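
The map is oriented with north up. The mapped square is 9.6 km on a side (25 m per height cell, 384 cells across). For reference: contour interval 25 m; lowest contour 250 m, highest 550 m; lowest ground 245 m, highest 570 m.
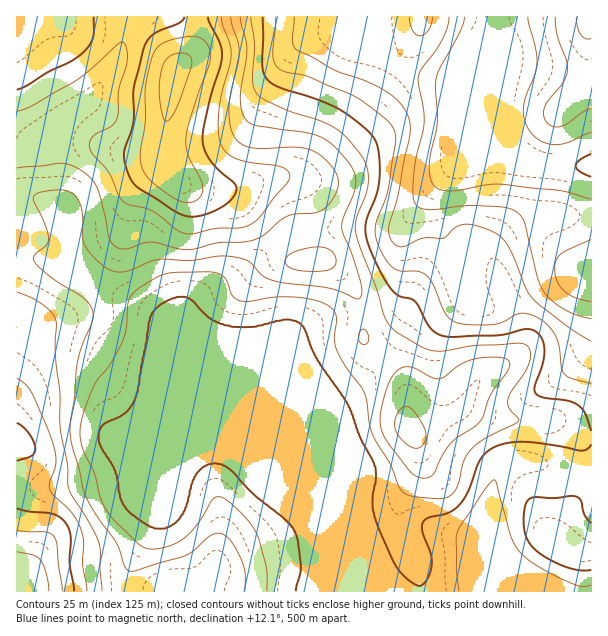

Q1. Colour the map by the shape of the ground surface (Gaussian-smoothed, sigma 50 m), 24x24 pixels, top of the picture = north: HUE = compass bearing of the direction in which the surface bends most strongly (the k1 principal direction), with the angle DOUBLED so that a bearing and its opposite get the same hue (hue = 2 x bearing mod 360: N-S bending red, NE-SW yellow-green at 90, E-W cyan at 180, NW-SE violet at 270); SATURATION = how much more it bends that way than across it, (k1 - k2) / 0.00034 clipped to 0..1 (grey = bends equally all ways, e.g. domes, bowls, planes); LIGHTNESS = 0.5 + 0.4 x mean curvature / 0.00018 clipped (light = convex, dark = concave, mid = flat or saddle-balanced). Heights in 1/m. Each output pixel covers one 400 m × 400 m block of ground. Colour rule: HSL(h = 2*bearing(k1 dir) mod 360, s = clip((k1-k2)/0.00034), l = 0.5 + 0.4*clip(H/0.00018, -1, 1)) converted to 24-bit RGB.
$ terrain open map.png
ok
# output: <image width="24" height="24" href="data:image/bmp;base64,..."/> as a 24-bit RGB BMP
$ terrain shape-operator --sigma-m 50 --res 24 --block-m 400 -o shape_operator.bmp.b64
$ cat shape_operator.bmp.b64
<image width="24" height="24" href="data:image/bmp;base64,Qk32BgAAAAAAADYAAAAoAAAAGAAAABgAAAABABgAAAAAAMAGAAATCwAAEwsAAAAAAAAAAAAAxKmk2d+uWEmqYDyRCzqVjave0qrbmVe3val7kb6Eg1iZOUd7e32AgIB/gIB/g219waE9ksdjNyx+gIB/gH9/gk5PUxIAspgAw4i69auNVkJ2T3yyFLTZEqWrwlXL5VvS397AqnSalFOVUEaNenmAgH9/f3+AgzyNt+CtrpKRMyt/f3+AhDV4qABIxPTu0en6dmCa9NTUq7vkRJXhWjWxRBEeDyoQtGxM68mTq2yfeWuugzmYf3+AgH9/e3CBxD07r9JPkU8hFGk/foCAPQZ51vXszO7mUWakU34zqfFJ0JNQVSg4MgokgWdsTX14IIdD2e6JdGyffCJOg2dzgH9/gH9/VUiFymxiuSUPx38pAPcSGGxuEhqpgeZwo2lDoFlTpZcupOUAaa8hazWQSit5gIB/fn+AG7et1eOTcRxFgXZ6gH9/gH9/gH9/SVSAphZ06ZODverb5MTDACNBKtTKqK6BlWV8qZVsgsCS1PjTHpfMUghnfmCEgIB/gIB/VYtcmXMygXR6gH9/gH9/gH9/f3+AXRFgfxMR4f6zdcZR1m8pORQmDC0GYGAPf30luLxTtd7G8duINxQxHRQ9f4B+f4B/gIB/gIB/gH9/gH9/gH9/gH9/gIB/fnqAMgBM2PPj2PPc1XTLy1KYq1naKVXrVabeY9y3X7yqyapd531VmSiiHyReN5lNeoCAf4B/gH9/gH9/gH9/gH9/gIB/f3+AbTl6CkmQze+50dGfdUK95J7WeNOwA8LtXp73yLPuemHWsIp6xpmAvjjFPy6ibbuQSmGDgH9/gH9/gH9/gH9/gIB/gIB/gXV/bhZfJ8xlQN5O08qPWkCCsWV29ImSkKslAEoFF2sboXpWnXJgxYhjo0VcPU2DrbdtMU16gH9/gH9/gH9/gIB/gIB/f3+AeiN9qmSjhNtsE89yg8qCLjnimJfn4tP4+8z/l5DlFYiOQXNUhX1hroxwuWR0Q1mHpcKCJEF7gH9/gH9/gXx1goNgfIF2fnWAOCaSjJDC5PDVNeHdZ65PG4hWJcOLT67E8Tux/s3ePTTyO0Tagpa3jJi+vJbNeWPBuJ96IDNbcoBzhk5ytys1talBV3gqUE8hNVYkSn0i3f+TJmR+u4RFP6E7GTgULh0FUIEAsv9ma0C2WTibfqmnk1pflEVKqys/vlAgcGZHOVYoN2IpV6SZ0Xqdxy1yiFI+OIk7LPRqzP/MABal0ZS8rWSFQh1Zo0mIovaQXcweLhoYSiYXg2k2hFM/eD1NnyVE1JtrjUlecyEhTo4ZE1UTQI0sgm7o1tD70dj6zv3phe+dAgVOvj1LyjhaVCZvZcZlyeOWnE1TTCJKT3hQYZBwaYudYzKgsXLG1Lq7nzDkxX3g0a7QQ0uXLsgsAJw2JaksyNRH7fSSn6kyDwopkFFJyEecd1e+ktm4xrSJlit1jUN9Z4RoipCvclCIPTNzqU1N2phHUiA7vVsYyNxgUZPUxNDYTZG4HVwrm8ch8/8blm4aCSooEJd8VWrJsbzcqH69x2iRqC/OmInJh4zSgFsjamMwPydFeX5T5Vhsphygyvfa0fr3OmztqZjBrWTFVGXCnLm718W6yqrGNZO7BnZgGG1JeYNGpl1hqISpem2/jpnFc3e+UGesX22uRDqEQ5uFVUrCwrvqzP/XeMLCKl7bg4jpxpH1pY7ior/SxdLd4JzVvF2eNnZ0HE1LN1glb4klgXAkbFccenIIYmMRdXy5X1S+SU3gj8DnDx/i7Nau7f13Vnw5HZI1J1VQhnFMt4i+yrXKrm6FyTqD5oCkpFmmGUxhSU19f4B8hVN6pwke5MYaS34rZ4o2RHlVOpt4WohQKRg97rZi/+mrcplTIsEqDys9UaNiTZ5RrY5RrlRnkHWdy4yy45DCJkCzMDR9gH9/UxiIxpnX7N/kdVPDkrFqOHk5JHcuL1ZrKRuM2MeN//DMubBxic0zAEFBPbqoc2eRe5t+m4Gmnm+Wo1Zn1Y9uYi2QPjd8gH9/HjqGg76v16K134LNv4/AvXC/WKtLClxGBjZc14mK/ObP352X1MiQCY9nAEQ4TE+CoaVcb0w/jTkvlj8y9IESgnkfJFRtf3+AMlV8e5NUjHJE37Rhh36Pn3Gu1au/OYzDACY4T/Gz8Nvh9tXp69/srIjhCB85FEIlh14wbzYzgm1WjlKA6Xdt1sOAAkVGdoB+Rjhwgm5bj1Ra6dRpeXiSdHaVu8CZaXOxEDx5CZgAXmcA/8EL//YjiyAzdSegJj1+VVJ4eHeAgH+AWEWH2Kuc7+TYFjDbIGCYWjOhYoKldGWl6uXG"/>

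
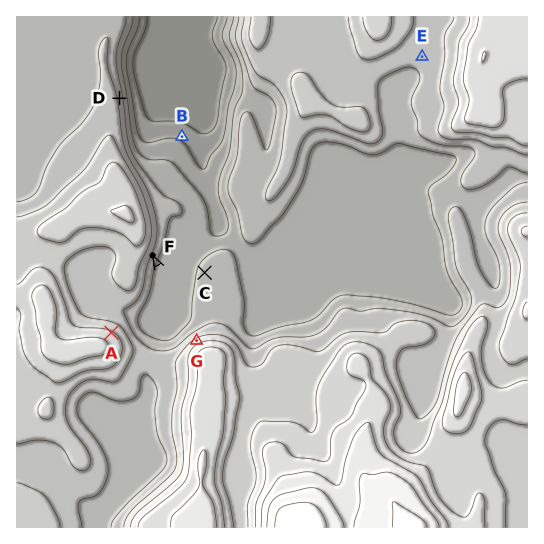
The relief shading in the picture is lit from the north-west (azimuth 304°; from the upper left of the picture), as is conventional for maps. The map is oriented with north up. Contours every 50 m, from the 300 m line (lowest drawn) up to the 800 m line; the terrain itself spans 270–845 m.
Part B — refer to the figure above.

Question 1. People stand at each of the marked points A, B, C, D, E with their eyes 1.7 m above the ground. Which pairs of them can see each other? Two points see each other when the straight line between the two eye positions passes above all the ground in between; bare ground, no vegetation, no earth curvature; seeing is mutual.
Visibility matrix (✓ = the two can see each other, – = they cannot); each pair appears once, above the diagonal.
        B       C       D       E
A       –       ✓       –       –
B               –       ✓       –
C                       ✓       –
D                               –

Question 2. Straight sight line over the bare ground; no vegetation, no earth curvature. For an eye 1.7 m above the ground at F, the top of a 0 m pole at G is in view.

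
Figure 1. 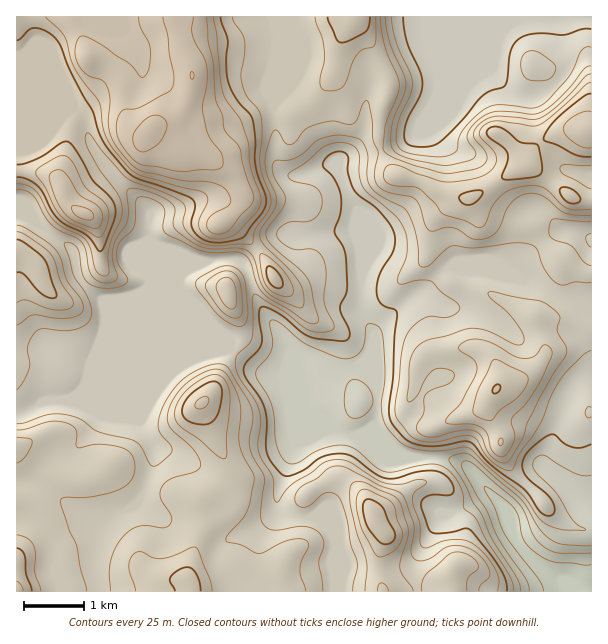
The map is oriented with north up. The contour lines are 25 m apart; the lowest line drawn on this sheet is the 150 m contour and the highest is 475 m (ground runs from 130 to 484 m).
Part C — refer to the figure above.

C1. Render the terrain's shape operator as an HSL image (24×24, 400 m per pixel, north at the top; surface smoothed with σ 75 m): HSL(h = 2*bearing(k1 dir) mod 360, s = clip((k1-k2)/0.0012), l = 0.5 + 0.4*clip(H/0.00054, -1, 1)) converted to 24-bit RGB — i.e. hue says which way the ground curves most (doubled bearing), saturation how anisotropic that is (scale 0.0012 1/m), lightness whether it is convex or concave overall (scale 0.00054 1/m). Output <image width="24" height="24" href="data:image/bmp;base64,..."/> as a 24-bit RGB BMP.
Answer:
<image width="24" height="24" href="data:image/bmp;base64,Qk32BgAAAAAAADYAAAAoAAAAGAAAABgAAAABABgAAAAAAMAGAAATCwAAEwsAAAAAAAAAAAAAyKpvYUqBg5N8Y1iDjXF9eaOTgn6ms8ObakqNeXyCiXGGi6V1gWmVSU9+lqhet796TlainHizwJFxasuCd6XVcDiseD9RkIJQw3mUV1qGiZJ5V2GCg6GedZ2BZYN4vYJiWFV6f4uTam+iwJKdXHuUVkd7nGBE2t9KFYdfSnOy0tHon9usbyVtbRVDpm1UjZhQmlJOj25zhXOBZnd+ZZNzl3pxcmFrq4Zsj3NkXpBUTIt5pIpkuE6DSityypVw2/HZUHrCHWZZwaMyvaNLQRFMrzFxgsmIlqnNco6TkYZzf2Bee4BjXoJXhF1miG57lZ5+j3yJrayFOGh2ukBgcJJUMCVn0vTVvbLakjdkTSgxUOI9ojN9LAckhu5wierahVlzgoJelGaSh3+mnoCheJt8RICZiZKjlnyfoGp3q7iPQorBL3jP5ozhW77alveykiuT9mzvvMnuacLeMwAgMfYyfv+1fixPjHNheJmOY4V0aYCAhIuvq63CQEuFgWZRekw/lcBuf8d0akVyL09LQKdO0dOMgSQfVjolREADZlgAMwAGzB7V1v/MHzgxf11pjpqBuXrcqIfGdrq/VaWTlmBRkS6Jn0NhebBijsZ0opFjQWiBYFl2XoBPiXgwf15GgCFmx4jl17vuODC3IfqS68+1VT22TH2ZoYSANGAfnaoznUs2ek5MgHpqN1x9r3/Y48jQgLh/iruyXDama2OBgnODj3KVa3GrPi7LdcJ1Zo2krXTc25Kbm4pOcZpePmaArpqDfXaSdoxkZo53fn+Af3+AaYB/GYVr27XI793cPlCldCxre3aAenR/c46CoWttKDx/z7mFZYJwSGZzxpGWxKPHv4umO25xUJpVeXmPeoCRjW55dn2AgIB/f4B/WIFkJHcW/YUChiIxS3xqbmp+g3RkiY5dZYRnMDx308CakWOKUHl1TMVRebit0GGpv3O9Tn2KdYJcdmlTlppcXISBf3+AgIB/f4B/f4B+f1lT1NNsPlSmbB8+tcE1atOYTGuWPVyBlbaBc36yhI3GfMWYbjBCoaNGsHhnk12Zkk56pZBcgNmeOl2Zf4B/f4B/gH9/fU5v0CMrkviSMAMkR+A1qe7SfFKbeEF9TY5kdqFkhYNge3xHhFQ8Vl6bmcKrjmabeICRalGisuvKrCbPhgwOJ8RUa4aJenSCYh7T1/TjowDR8k//zf7vhk6YeWyRP0KOt4ucYYRHi3RTbqCjf7K0YqeUhF9Qk15Nh3tga7y0p9CUIgM36v3OFi2thGyGeICBGX0WlbwAMwApzP/PoTGvnViGln9+QVR9bm6Wy3uqV7B1cIBbf31Xfmxhc2SCmauUdKzBm9XVhgcqLAcR8P+4ESc2Uk6GiyBE5AU/0O5KEf+BKq8OZDM/k5lokmd1b2WBSkdnoH1dt41vikVngLBLVJJ6Y5Z6YrJrgUdAbg8XqAFj0ff61fblR2bMHSRkY0LAhbHc8Nbs5I2eKYZ2Qnp/lJt5XYeDdU1mdDk4YJtlu293bpajl72PUoGTZ2Schhcmn4UnJg0ol+6reeSRr2ponAxTMQ8TWYgpMZMegJI4zuSsdXrfPTa7mJWjgEqVmyOMort9Q6WFftDPm6HQ0YnCjkhOVTYtdt7rrcbvVX7/tOnUrKZ/YiNOjwBHoNjclcPUf5++eb+yseiJShtCamIpWYQ7VjNzWmSy2PPupsf0XmvBjl6PpDl934XBnbXWMaFMa0YfVHRJb509vV1CTAJPtOjOnL+6d5uggZ2fgqWbzaeLORhyvJyomlB6K0o2NqtCb/8nMy0baEA0liBbtV0nYdlssmqZojmbuZquf4B/bIJynkF1K0iwnc+iuJe2mnejgZdvapdxt52FVCmTpH2Bm2+me4G+SKO46M1uKUZXXn1rGISR0/X4qaDhSDbb1Jfrua7KgIB/f3+AfDl1R6phgb1geoZYolZ1xcJ0Uq5yeVRgfUeBbW2SqXeUfZp3SWCD7My3LWSRZHiDVn9xSpknfmEeOjwUGGkr5aqggH9/eWOAviJyZs6NgZlyWmJzilxk3OCxTXSQc1N0aG9+cH1/m2Ofr6SJVV17t+CeaTuyaF2EfoB/Z39ojlCLs7SRNIt5Z+wiZYlfVyxlmOmhkXGthHGCZ1l5ga94vcuBlUWbZWuOaWqCfX2AYkx5xaFxWJJXadZkYzJsfXOAf4B/fH2AToWXtLebdmecb7VheE2fSnKvcMNqgG1peG5/emSNkbB6v8B3TXaIflqCdW2BeG+CclWXt5uOwt+sOGKAWkp2fn2AgIB/f3+AZYZwfYxTfXxUfp9P"/>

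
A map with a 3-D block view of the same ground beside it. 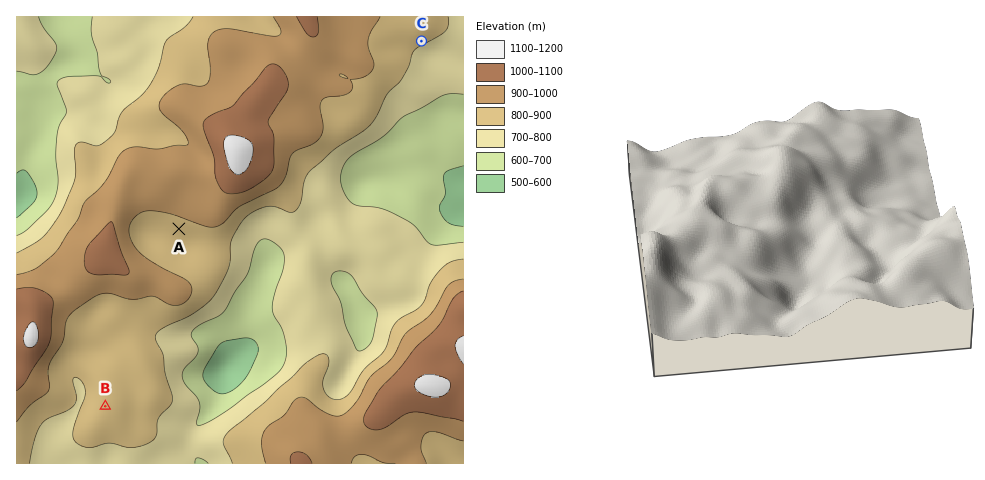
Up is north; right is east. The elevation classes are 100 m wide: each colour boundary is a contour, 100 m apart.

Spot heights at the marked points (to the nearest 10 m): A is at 860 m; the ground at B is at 880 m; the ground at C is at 820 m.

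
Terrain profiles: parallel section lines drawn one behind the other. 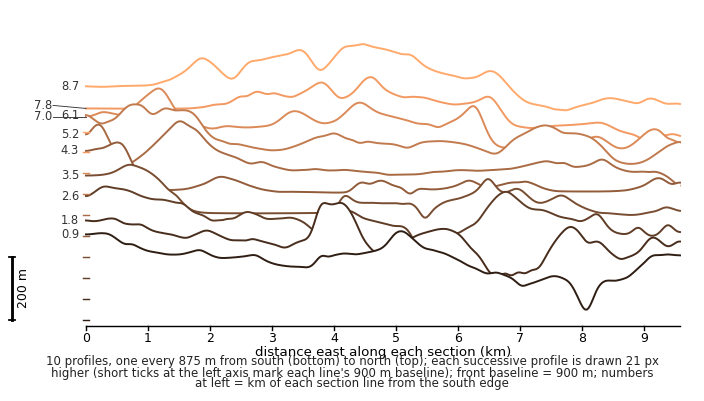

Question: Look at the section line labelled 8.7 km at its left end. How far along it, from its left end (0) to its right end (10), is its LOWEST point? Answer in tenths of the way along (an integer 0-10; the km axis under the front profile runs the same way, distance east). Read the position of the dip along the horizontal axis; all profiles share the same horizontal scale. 8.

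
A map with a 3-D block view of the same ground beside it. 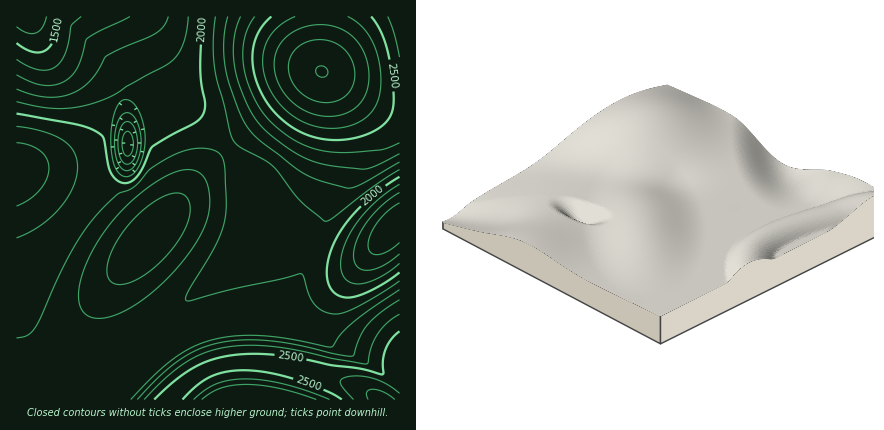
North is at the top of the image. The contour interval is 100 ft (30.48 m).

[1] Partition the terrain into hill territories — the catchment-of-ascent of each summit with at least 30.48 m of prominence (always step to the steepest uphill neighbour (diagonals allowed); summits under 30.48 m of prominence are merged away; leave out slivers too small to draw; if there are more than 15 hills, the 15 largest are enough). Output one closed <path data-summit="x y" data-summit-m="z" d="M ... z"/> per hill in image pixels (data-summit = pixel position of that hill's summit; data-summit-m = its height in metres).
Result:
<path data-summit="322 72" data-summit-m="885" d="M400 16l-270 0 32 70 12 15 22 14 38 41 21 32 0 10 3 10 14 14 22 14 38 16 12 3 16 0 16-9 24-24z"/><path data-summit="382 400" data-summit-m="834" d="M256 199l-7 21-7 14-30 40-30 30-22 19-30 19-30 13-12 3-22 0-14-4-12-7-13-15-6-18-1-24 3-10 7-4-14 1 0 123 384 0 0-176-2-1-30 29-8 3-16 0-20-6-44-21-22-20z"/><path data-summit="150 236" data-summit-m="725" d="M130 16l-100 0 8 18 12 14 20 11 28 12 16 15 9 14 4 16 1 36-2 8-6 8-16 10-67 92-14 10-3 10 1 24 8 22 17 15 20 7 22 0 28-9 24-13 34-25 38-37 21-26 16-28 6-20 0-12-25-38-34-35-22-14-10-13z"/><path data-summit="16 172" data-summit-m="693" d="M30 16l-14 0 0 261 16-3 5-4 67-92 20-14 4-12-2-42-9-20-19-19-28-12-20-11-12-14z"/>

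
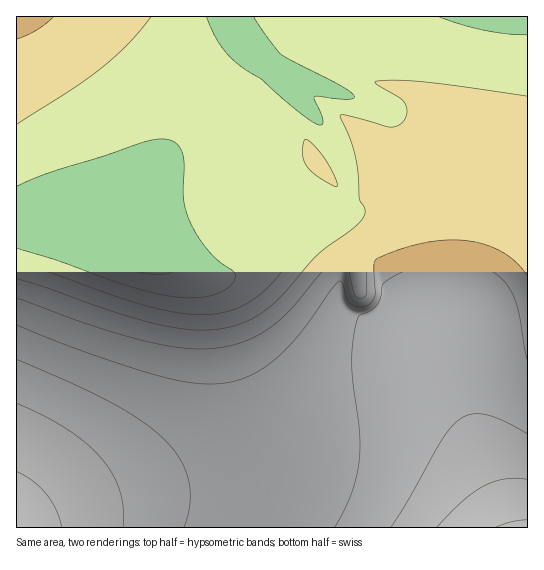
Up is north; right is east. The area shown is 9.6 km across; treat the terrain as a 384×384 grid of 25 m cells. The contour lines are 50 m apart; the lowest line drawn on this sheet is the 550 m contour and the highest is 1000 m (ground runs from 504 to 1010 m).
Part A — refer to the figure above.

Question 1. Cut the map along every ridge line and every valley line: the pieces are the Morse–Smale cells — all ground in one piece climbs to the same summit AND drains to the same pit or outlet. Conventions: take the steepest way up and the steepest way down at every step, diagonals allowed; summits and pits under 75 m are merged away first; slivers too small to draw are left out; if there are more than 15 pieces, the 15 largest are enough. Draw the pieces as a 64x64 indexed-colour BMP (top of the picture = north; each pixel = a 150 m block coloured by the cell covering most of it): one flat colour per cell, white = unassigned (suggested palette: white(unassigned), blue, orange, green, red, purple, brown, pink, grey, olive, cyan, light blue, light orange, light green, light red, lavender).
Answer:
<image width="64" height="64" href="data:image/bmp;base64,Qk12CAAAAAAAAHYAAAAoAAAAQAAAAEAAAAABAAQAAAAAAAAIAAATCwAAEwsAABAAAAAAAAAA////ALR3HwAOf/8ALKAsACgn1gC9Z5QAS1aMAMJ34wB/f38AIr28AM++FwDox64AeLv/AIrfmACWmP8A1bDFACIiIiIiIiIiIiIiIiIiIiERERERERERERERERERERERIiIiIiIiIiIiIiIiIiIiIREREREREREREREREREREREiIiIiIiIiIiIiIiIiIiIiERERERERERERERERERERESIiIiIiIiIiIiIiIiIiIiIRERERERERERERERERERERIiIiIiIiIiIiIiIiIiIiIhEREREREREREREREREREREiIiIiIiIiIiIiIiIiIiIiERERERERERERERERERERESIiIiIiIiIiIiIiIiIiIiIRERERERERERERERERERERIiIiIiIiIiIiIiIiIiIiIhEREREREREREREREREREREiIiIiIiIiIiIiIiIiIiIiERERERERERERERERERERESIiIiIiIiIiIiIiIiIiIiIRERERERERERERERERERERIiIiIiIiIiIiIiIiIiIiIhEREREREREREREREREREREiIiIiIiIiIiIiIiIiIiIhERERERERERERERERERERESIiIiIiIiIiIiIiIiIiIiERERERERERERERERERERERIiIiIiIiIiIiIiIiIiIiIREREREREREREREREREREREiIiIiIiIiIiIiIiIiIiIRERERERERERERERERERERESIiIiIiIiIiIiIiIiIiIhERERERERERERERERERERERIiIiIiIiIiIiIiIiIiIhEREREREREREREREREREREREiIiIiIiIiIiIiIiIiIiERERERERERERERERERERERESIiIiIiIiIiIiIiIiIiIRERERERERERERERERERERERIiIiIiIiIiIiIiIiIiIREREREREREREREREREREREREiIiIiIiIiIiIiIiIiIhERERERERERERERERERERERESIiIiIiIiIiIiIiIiIiERERERERERERERERERERERERIiIiIiIiIiIiIiIiIiEREREREREREREREREREREREREiIiIiIiIiIiIiIiIiIRERERERERERERERERERERERESIiIiIiIiIiIiIiIiIhERERERERERERERERERERERERIiIiIiIiIiIiIiIiIiEREREREREREREREREREREREREiIiIiIiIiIiIiIiIiERERERERERERERERERERERERESIiIiIiIiIiIiIiIiIRERERERERERERERERERERERERIiIiIiIiIiIiIiIiIhEREREREREREREREREREREREREiIiIiIiIiIiIiIiIhERERERERERERERERERERERERESIiIiIiIiIiIiIiIiERERERERERERERERERERERERERIiIiIiIiIiIiIiIhEREREREREREREREREREREREREREiIiIiIiIiIiIiERERERERERERERERERERERERERERESIiIiIiIiIiIhERERERERERERERERERERERERERERERIiIiIiIiIiIREREREREREREREREREREREREREREREREiIiIiIiIiERERERERERERERERERERERERERERERERESIiIiIiIhERERERERERERERERERERERERERERERERERIiIiIiMzEREREREREREREREREREREREREREREREREREiIiMzMzMxERERERERERERERERERERERERERERERERETMzMzMzMzMRERERERERERERERERERERERERERERERERMzMzMzMzMxEREREREREREREREREREREREREREREREREzMzMzMzMzMRERERERERERERERERREERERERERERERETMzMzMzMzMzERERERERERERERERREQRERERERERERERMzMzMzMzMzMRERERERERERERERFEREEREREREREREREzMzMzMzMzMzERERERERERERERFEREQRERERERERERETMzMzMzMzMzMxERERERERERERFEREREERERERERERERMzMzMzMzMzMzMREREREREREREURERERBEREREREREREzMzMzMzMzMzMxEREREREREREUREREREREQRERERERETMzMzMzMzMzMzMREREREREREURERERERERBERERERERMzMzMzMzMzMzMzEREREREREURERERERERBEREREREREzMzMzMzMzMzMzMxEREREREUREREREREREERERERERETMzMzMzMzMzMzMzEREREREUREREREREREQRERERERERMzMzMzMzMzMzMzMxEREREURERERERERERBEREREREREzMzMzMzMzMzMzMzMRERERRERERERERERBERERERERETMzMzMzMzMzMzMzMxERERRERERERERERBERERERERERMzMzMzMzMzMzMzMzMREUREREREREREQREREREREREREzMzMzMzMzMzMzMzMzEURERERERERBERERERERERERETMzMzMzMzMzMzMzMzM0REREREREERERERERERERERERMzMzMzMzMzMzMzMzM1VERERERBEREREREREREREREREzMzMzMzMzMzMzMzM1VUREREERERERERERERERERERETMzMzMzMzMzMzMzM1VVREREERERERERERERERERERERMzMzMzMzMzMzMzM1VVREREEREREREREREREREREREREzMzMzMzMzMzMzM1VVVEREERERERERERERERERERERETMzMzMzMzMzMzM1VVVEREQRERERERERERERERERERER"/>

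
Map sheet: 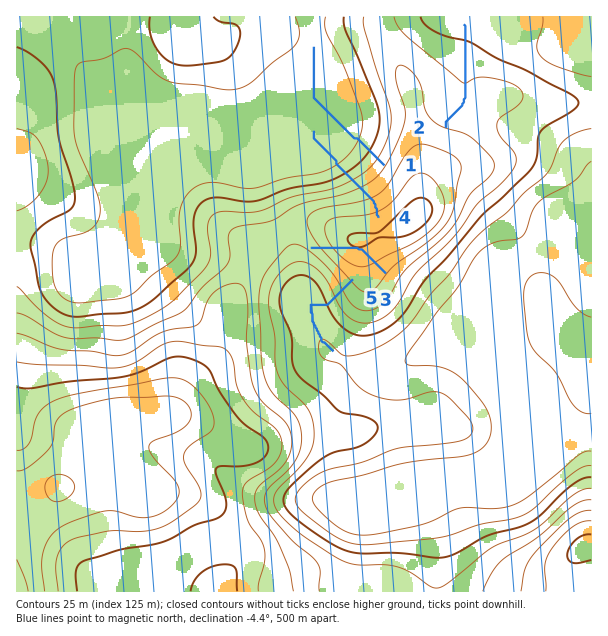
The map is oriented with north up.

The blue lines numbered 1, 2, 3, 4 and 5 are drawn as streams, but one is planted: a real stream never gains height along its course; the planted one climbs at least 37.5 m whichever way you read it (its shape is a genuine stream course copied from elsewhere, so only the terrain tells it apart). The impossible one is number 3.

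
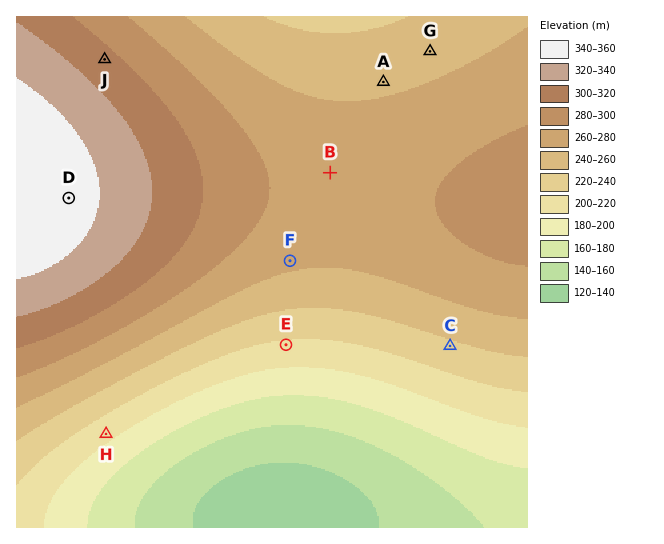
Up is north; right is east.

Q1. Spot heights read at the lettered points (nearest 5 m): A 255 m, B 275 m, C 235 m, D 350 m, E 215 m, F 265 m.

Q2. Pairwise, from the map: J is higher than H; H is lower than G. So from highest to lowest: J G H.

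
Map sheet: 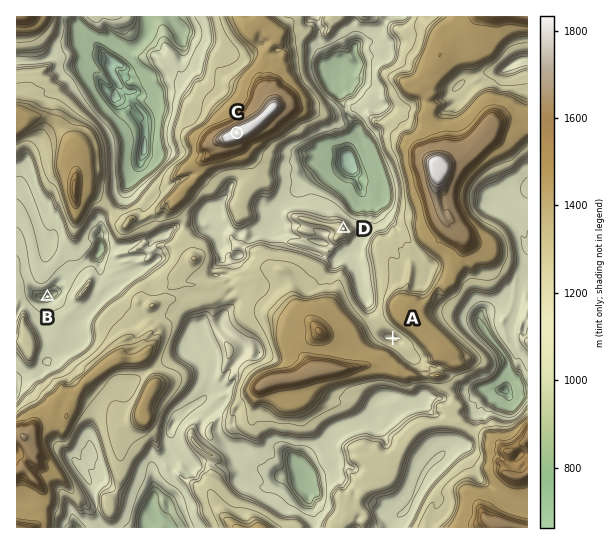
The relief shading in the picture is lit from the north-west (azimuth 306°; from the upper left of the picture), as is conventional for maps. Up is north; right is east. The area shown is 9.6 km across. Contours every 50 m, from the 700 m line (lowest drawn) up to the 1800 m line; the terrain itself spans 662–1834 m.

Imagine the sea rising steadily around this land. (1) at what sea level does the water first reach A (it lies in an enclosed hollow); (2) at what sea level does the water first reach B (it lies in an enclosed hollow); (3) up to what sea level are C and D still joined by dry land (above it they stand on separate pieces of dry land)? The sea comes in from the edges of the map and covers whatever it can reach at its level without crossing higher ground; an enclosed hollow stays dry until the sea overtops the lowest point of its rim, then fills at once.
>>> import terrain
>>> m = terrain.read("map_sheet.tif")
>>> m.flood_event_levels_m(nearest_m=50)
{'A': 1250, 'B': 1050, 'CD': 1100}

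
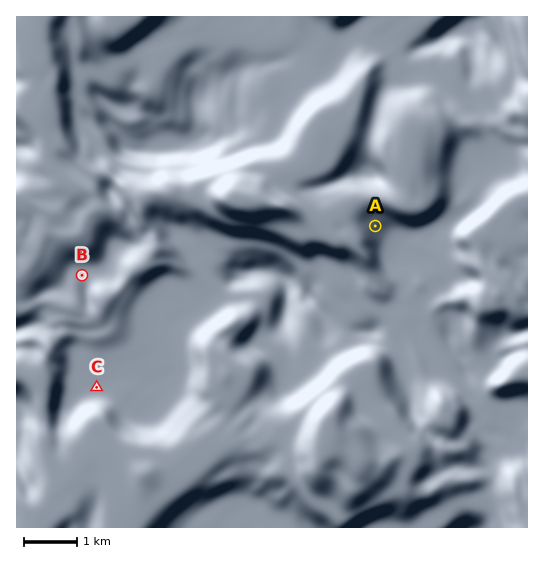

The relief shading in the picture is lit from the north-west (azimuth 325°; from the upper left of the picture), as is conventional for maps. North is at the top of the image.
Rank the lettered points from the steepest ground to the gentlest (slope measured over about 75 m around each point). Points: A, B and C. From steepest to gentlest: A B C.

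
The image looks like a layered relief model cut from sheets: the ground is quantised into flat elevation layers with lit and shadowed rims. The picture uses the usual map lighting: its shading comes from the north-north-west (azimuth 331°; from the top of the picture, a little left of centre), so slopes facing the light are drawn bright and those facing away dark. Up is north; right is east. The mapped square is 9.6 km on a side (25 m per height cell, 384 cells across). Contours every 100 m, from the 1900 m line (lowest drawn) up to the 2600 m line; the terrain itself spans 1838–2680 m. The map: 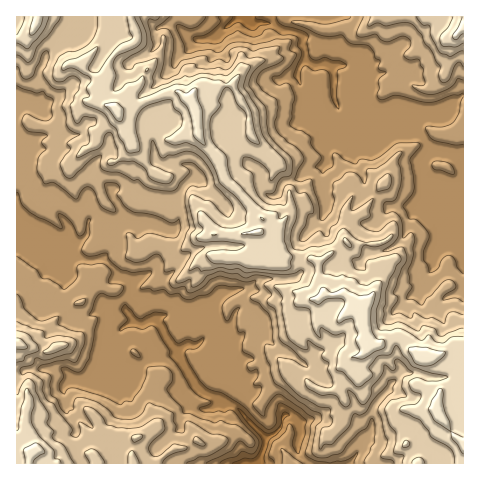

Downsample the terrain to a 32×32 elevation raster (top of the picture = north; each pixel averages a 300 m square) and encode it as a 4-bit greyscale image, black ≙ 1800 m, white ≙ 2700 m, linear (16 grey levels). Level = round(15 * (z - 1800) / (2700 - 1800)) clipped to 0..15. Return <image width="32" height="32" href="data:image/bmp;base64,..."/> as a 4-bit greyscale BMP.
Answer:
<image width="32" height="32" href="data:image/bmp;base64,Qk12AgAAAAAAAHYAAAAoAAAAIAAAACAAAAABAAQAAAAAAAACAAATCwAAEwsAABAAAAAAAAAAAAAAABEREQAiIiIAMzMzAERERABVVVUAZmZmAHd3dwCIiIgAmZmZAKqqqgC7u7sAzMzMAN3d3QDu7u4A////AN3LqqqpiHZTIkVGZmeau7zdupqZqYiIdlI0SIdni7vNy6mJmJmHdmVCIzeYd5u83cuoiXZnhlREJUJGiYesze3LhndVVmVDI0VFeZqpm73dunVUREZVM0RVaKqquorN3ZhlVERFVDREVXmZrNupvMyph2VEVUNERFaImb3cu97cyqqFRERDNERWeaq83tzdzamHdURENERFVnq8zO3Mu5p3dmVEMzREVWaLvN3tmYiJdmZ1REREVFVnm83d7ah3d2VVZlVFVnZVZ6vN3c2oZnZlVVZUVWiZeJmqrMy7uGVmVVVVVnZ4m8zMzLy7qrllVVVVVmZ3eJu8zMuqu6qYZVVVVVVmZ2es3d3biJqZmGVVVVVlZmZ3nLrNy5d5iIdVVVZWZneIh6uqy6qXaIh1VVVWZ3d3iIiZrLmJhmiIhlVVZniHeIqpiMypqGZneIdVVWeJmJqqqZrbqrl1VVZ2VVVmeKqbyru8y7uoZVREVlVVZ3ibrMq83bvKdlRERERFVnd4qr3Lu927ynVERERERVVmebzdy7zty8l1REREREVFZ3is3MvN3cynZUQ0RVVnZYiarNu7mry7llRENEVWZ4eZnMzKq4eIiah1MzNFVmeYupqsvLmGVVd3dTRERWZ4qsypmrvJhkM0RFQ1VWZ3es3Oupq7yXZlMhI0VVVomJq9"/>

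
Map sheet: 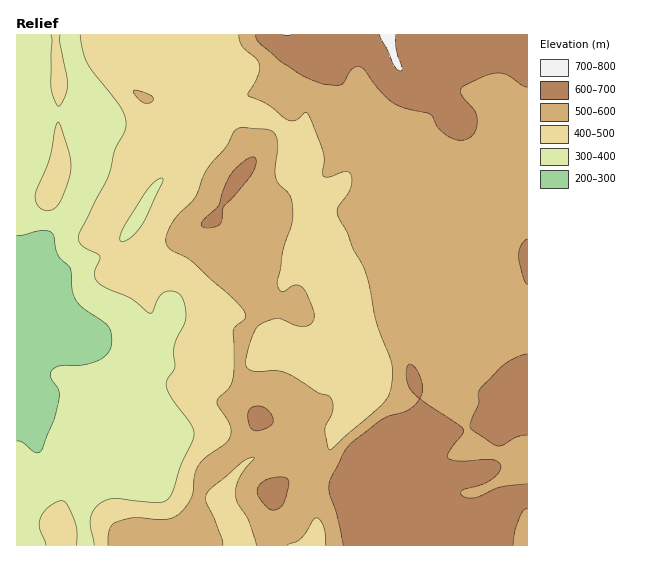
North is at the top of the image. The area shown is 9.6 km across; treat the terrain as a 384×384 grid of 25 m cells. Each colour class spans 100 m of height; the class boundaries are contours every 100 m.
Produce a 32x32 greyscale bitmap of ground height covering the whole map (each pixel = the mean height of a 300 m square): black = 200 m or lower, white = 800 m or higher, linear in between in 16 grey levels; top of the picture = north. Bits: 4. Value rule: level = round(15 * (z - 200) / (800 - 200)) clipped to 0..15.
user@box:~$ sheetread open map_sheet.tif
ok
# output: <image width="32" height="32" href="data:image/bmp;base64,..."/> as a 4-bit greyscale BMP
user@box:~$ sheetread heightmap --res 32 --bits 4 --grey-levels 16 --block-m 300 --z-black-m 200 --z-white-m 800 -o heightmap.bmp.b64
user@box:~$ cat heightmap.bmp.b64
<image width="32" height="32" href="data:image/bmp;base64,Qk12AgAAAAAAAHYAAAAoAAAAIAAAACAAAAABAAQAAAAAAAACAAATCwAAEwsAABAAAAAAAAAAAAAAABEREQAiIiIAMzMzAERERABVVVUAZmZmAHd3dwCIiIgAmZmZAKqqqgC7u7sAzMzMAN3d3QDu7u4A////AEVmV4iJqYd4iHiry7u7zLpFZVeIiJmHiZmIvMu7u7u6RVVGZmZ4d4qpibzMzLu7ukRERERFaHeaqYrMzMu6qqozNEMzRGiHiamJzMy7u7qqMzNEM0RXiIiJiLy7qqqqqiIzNERERniYiZiLu7u6qqoiMzREREZoqpmXeKzMuqu7IjM0RERXeKqZmHeJq6mruyIjREVVZ3iZmYd3eJqZqqoiM0REVWZ3iIh3d3iqmZqqIiIjREVWd3d3d3d4qYiZqhEiIjRFVnd3d3d3eJmIiJkRESI0VVZ3h3d3d3mYiIiJERIjRFVWd4iIh3eJiIiIiREiNFVVVniIiHd3iYiIiIkSI0VmZWeImHd3Z4iIiIiaEiNGZmZ4mZiHd3eYiIiImiI0VWZ3iZqYh3Z4mYiIiJoyNGdVaJqqmYd3eJmYiImaRERXZVeKqpmXd4iZmJmZmVVURnVWeKqZh3eImZmZmZlVZEV2VWiaqYd3eJqZmZiJRWVEZ2Vniql3eIiZmYiZiUVVNGdmVnmpdniImImZmZlEVDRWdlZoiHd4iZmZqqqZRFQzRnZmZ3d3iZmZmqqqmUVUM1d3d3d3iImZmqqqqplVVUV3d3d3eJiaqqvLqqqaVVVGd3Z3d3iaqqq8zKqqqlVVV2ZmZmZ5q7u6vMu7u7tVVWdmZmZni8zLu83Lu8zM"/>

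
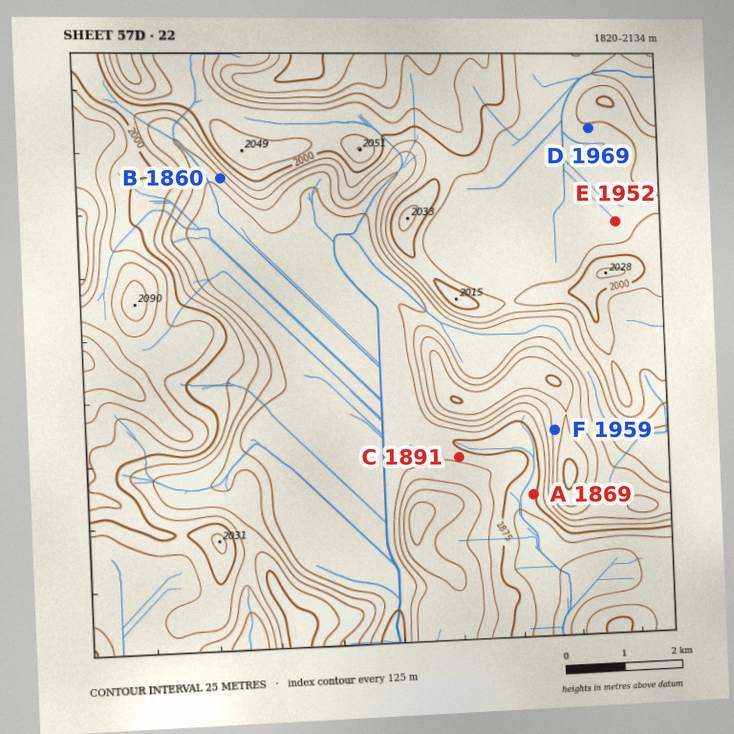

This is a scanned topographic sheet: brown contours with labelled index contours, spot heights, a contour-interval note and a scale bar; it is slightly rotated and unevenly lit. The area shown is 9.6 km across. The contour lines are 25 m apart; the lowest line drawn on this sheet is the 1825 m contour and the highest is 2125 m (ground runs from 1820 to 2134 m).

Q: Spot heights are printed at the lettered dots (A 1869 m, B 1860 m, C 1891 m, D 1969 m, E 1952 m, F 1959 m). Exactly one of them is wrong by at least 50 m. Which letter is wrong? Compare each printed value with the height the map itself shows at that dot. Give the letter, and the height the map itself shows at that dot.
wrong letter B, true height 1923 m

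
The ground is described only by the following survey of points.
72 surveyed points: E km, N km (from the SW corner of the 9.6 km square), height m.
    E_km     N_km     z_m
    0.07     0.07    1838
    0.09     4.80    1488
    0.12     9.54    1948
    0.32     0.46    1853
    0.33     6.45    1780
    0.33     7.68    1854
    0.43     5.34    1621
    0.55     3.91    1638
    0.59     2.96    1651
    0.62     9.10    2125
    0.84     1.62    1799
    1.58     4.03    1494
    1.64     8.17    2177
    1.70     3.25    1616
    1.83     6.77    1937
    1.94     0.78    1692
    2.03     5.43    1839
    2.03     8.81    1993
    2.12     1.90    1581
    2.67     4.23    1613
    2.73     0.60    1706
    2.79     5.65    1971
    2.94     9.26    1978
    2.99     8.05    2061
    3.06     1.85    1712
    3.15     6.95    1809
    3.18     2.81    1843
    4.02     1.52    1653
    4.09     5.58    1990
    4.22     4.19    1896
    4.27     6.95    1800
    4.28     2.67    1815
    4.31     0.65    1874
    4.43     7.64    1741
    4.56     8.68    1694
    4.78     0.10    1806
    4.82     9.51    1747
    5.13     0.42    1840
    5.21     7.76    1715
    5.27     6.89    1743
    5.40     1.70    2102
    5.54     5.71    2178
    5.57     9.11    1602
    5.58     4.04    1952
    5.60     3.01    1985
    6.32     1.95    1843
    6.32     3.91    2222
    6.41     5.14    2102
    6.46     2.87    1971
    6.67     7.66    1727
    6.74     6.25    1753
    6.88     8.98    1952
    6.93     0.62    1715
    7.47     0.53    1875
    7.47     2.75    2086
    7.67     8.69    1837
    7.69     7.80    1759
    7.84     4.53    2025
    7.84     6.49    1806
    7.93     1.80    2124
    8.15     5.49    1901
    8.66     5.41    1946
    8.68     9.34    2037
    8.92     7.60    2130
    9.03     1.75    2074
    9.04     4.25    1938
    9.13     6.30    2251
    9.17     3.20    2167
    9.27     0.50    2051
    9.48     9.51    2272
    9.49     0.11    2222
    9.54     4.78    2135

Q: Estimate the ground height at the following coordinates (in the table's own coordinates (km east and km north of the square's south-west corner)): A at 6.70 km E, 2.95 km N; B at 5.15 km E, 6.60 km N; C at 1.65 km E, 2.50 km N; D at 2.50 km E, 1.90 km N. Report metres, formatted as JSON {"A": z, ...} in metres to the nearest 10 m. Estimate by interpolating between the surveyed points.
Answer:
{"A": 1970, "B": 1820, "C": 1560, "D": 1680}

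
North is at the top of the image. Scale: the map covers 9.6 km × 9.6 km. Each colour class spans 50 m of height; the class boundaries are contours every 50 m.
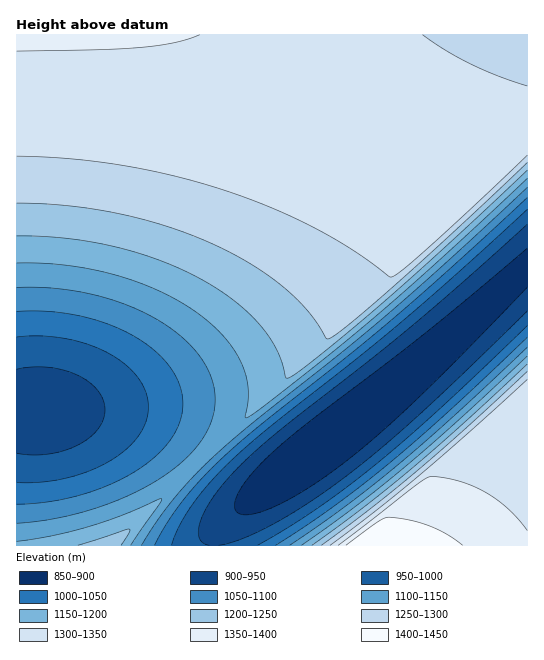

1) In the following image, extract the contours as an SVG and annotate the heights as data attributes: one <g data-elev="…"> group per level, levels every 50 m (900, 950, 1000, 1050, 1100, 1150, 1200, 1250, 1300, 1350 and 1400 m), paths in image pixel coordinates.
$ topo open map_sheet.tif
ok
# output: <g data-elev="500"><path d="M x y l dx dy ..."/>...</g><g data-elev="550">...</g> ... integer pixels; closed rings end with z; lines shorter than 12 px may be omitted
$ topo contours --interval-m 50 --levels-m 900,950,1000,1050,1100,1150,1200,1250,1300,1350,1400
<g data-elev="900"><path d="M527 287l-111 113-39 36-35 28-36 25-33 18-24 8-8-1-5-3-1-10 7-14 14-18 20-20 35-29 116-89 100-83"/></g><g data-elev="950"><path d="M209 545l-6-2-4-6-1-8 3-10 14-24 24-28 40-36 139-110 109-97"/><path d="M17 369l14-2 16 0 15 3 14 5 12 6 9 8 6 10 2 10-2 11-5 9-9 9-12 7-14 6-16 3-16 1-14-2"/><path d="M527 311l-106 102-40 35-35 28-37 27-36 21-31 15-23 6"/></g><g data-elev="1000"><path d="M171 545l9-20 13-21 18-23 22-22 37-32 135-108 122-110"/><path d="M17 337l24-1 24 2 22 6 20 9 18 11 13 13 8 15 2 15-2 14-8 15-12 13-17 13-22 10-22 6-24 4-24 0"/><path d="M527 326l-86 82-65 56-60 45-59 36"/></g><g data-elev="1050"><path d="M154 545l13-22 15-22 18-21 23-23 37-32 135-108 59-52 73-68"/><path d="M527 337l-78 74-61 53-57 44-55 37"/><path d="M17 311l30 0 31 4 29 9 26 11 21 15 16 17 10 18 3 19-3 19-10 17-16 17-20 15-26 13-30 11-31 6-30 2"/></g><g data-elev="1100"><path d="M141 545l16-24 16-21 20-23 21-21 37-32 88-70 51-42 63-55 74-70"/><path d="M527 347l-72 68-58 50-52 42-55 38"/><path d="M17 287l37 1 36 6 35 10 30 14 26 18 19 20 11 21 3 11 1 12-4 21-11 22-18 19-24 18-31 16-36 14-37 9-37 4"/></g><g data-elev="1150"><path d="M131 545l28-41 3-5-41 17-32 11-36 9-36 5"/><path d="M527 356l-67 63-55 48-50 40-54 38"/><path d="M17 263l48 2 46 9 44 15 37 20 16 12 13 12 11 14 8 13 5 13 3 14 0 12-3 17 1 2 12-7 32-25 85-69 68-61 84-78"/></g><g data-elev="1200"><path d="M121 545l9-16-52 16"/><path d="M527 364l-63 59-52 45-49 40-51 37"/><path d="M17 236l48 2 46 8 46 13 40 18 34 22 27 24 18 25 6 13 4 16 1 1 10-5 18-14 67-56 67-59 78-74"/></g><g data-elev="1250"><path d="M527 371l-59 56-51 44-46 37-50 37"/><path d="M17 203l49 3 49 7 47 12 45 17 40 20 34 23 26 25 20 29 18-11 47-40 135-125"/></g><g data-elev="1300"><path d="M527 379l-108 97-89 69"/><path d="M17 156l50 3 52 6 52 10 50 14 46 17 46 21 37 21 41 29 12-8 31-26 93-88"/><path d="M527 86l-28-10-28-12-25-13-24-16"/></g><g data-elev="1350"><path d="M527 531l-20-23-22-16-26-11-28-5-12 7-81 62"/><path d="M17 51l82-1 42-3 33-4 26-8"/></g><g data-elev="1400"><path d="M463 545l-17-11-17-8-20-6-20-3-12 6-31 22"/></g>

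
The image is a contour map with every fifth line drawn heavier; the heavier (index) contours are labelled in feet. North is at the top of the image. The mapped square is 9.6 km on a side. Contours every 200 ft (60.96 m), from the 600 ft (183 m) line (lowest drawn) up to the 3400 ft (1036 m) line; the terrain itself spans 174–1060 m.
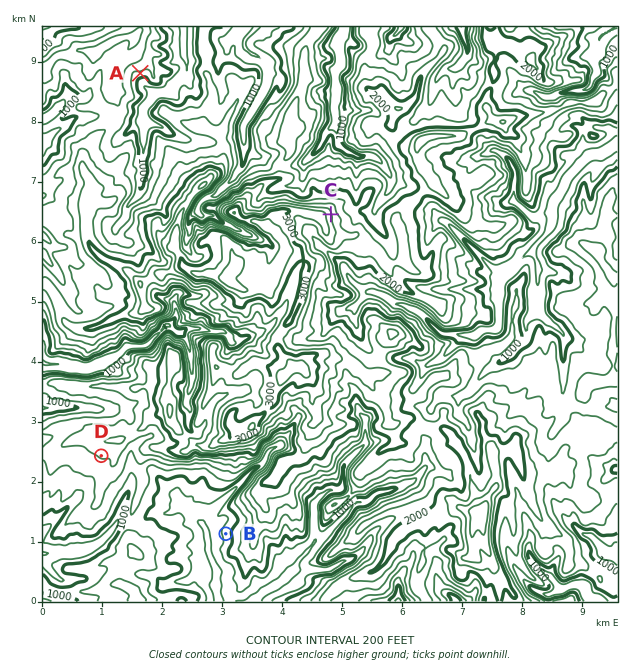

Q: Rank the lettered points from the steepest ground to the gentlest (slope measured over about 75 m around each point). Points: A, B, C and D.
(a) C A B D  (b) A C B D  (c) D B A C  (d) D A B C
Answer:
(a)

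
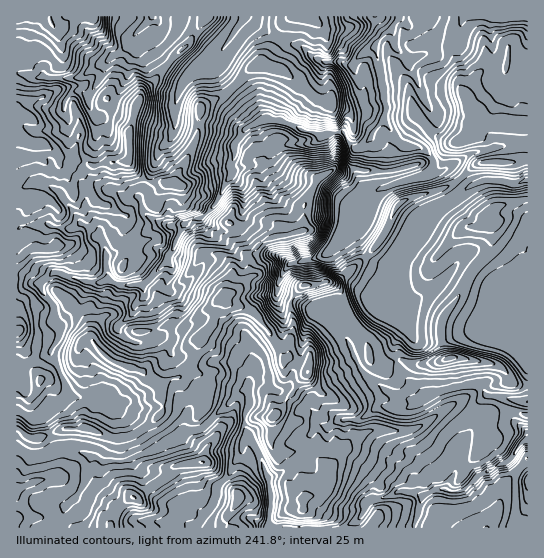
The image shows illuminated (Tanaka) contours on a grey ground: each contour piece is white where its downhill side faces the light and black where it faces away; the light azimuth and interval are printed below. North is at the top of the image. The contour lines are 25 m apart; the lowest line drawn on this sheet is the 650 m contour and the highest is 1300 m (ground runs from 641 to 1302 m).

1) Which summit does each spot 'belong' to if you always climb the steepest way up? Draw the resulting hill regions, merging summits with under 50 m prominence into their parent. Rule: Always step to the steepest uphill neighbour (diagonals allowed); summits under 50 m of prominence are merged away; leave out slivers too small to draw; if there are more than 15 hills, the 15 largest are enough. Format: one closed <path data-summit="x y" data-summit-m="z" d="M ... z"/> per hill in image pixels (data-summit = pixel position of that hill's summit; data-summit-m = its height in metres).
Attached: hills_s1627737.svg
<path data-summit="133 497" data-summit-m="1302" d="M245 16l-92 1 6 8 0 8-4 6 1 10 11 12 22 14-5 6-8 18-1 30-4 10-12 12-6 18-13 28-9 0-3 4-7 20-10 14-8 4 4 14 1 26 13 6 21 0 4-2 22-24 15-33 11-7 8-2 19 14 18 0 15 21 5 3 20 1 11 8 35-9 25-26 10 20 11 12 7 3 11 0 7-3-5 30 1 18-6 3-17-12-10-1-14 6-11 2-2 7 12 19 17 37 25 21 9 5 22 6-10 6-29-1-20 13-19 0-9 7-5 0-9-6-3-10-5-5 0-5-6-6-12-7-15 3-13-8-11 0-3 2-1 4-8 3-38 37-15 3-4 4-29 15-24 9-27 1-5-4-6 0-7 28-5 9-14 12-6 22 135 0 17-19 5-12 1-11 12-12 6-12 6-8 2-9 4-8 10 12 12 32 0 44 2 3 143 0 5-21 6-12 10-6 11 0 5 3 14-3 13-13 28-13 13-17 9-7-1-38-38-5-11-12-33 5-20 8-24-23-8-25 3-10 8-10-1-5 11 15 8 2 25-2 30-10 25-2 26 19 0-165-15 3-7-3-21-1-16 7-18-19-16 5-4-2 2-6-1-7-9-9-15-3 7-13 18-19-10-17-16-39-12-12-4-17-11 9-6 10-15 8-6 9-6 0-8-4-17 0-11-5-10-11-10-1-22-11z"/><path data-summit="221 298" data-summit-m="1267" d="M202 217l-8 2-11 7-15 33-26 26-21 0-11-5-9 3-13-1-8 24-21 20 1 9-9 15 0 4 16 32 1 9-9 9-6 1-10 10-9 4-15-8-3 0 0 36 2 2 12 7 11 0 24-7 16 3 10 5 6 0 5 4 27-1 24-9 29-15 4-4 15-3 38-37 8-3 1-4 3-2 11 0 13 8 15-3 12 7 6 6 0 5 5 5 3 10 9 6 5 0 9-7 19 0 20-13 29 1 10-6-22-6-9-5-25-21-17-37-14-21-5-3-14 0-34-18 2-9 10-17 0-2-14-8-16 0-5-3-15-21-18 0z"/><path data-summit="25 141" data-summit-m="1246" d="M153 16l-22 23-2 4 6 11-6 8-2 16-10 16-2 11-13 11-9-2-5-15 13-22 4-14-24 14-10 2-28-3-10 1-11-4-6 1 1 155 9-4 15-1 8 0 9 4 16 0 5-4 4 0 19 16 9-5 10-14 7-20 3-4 9 0 13-28 6-18 14-17 3-35 8-18 5-6-22-14-11-12-1-10 4-6 0-8z"/><path data-summit="497 162" data-summit-m="912" d="M527 16l-128 0-7 11 3 19 12 12 16 39 10 17-18 19-7 13 13 2 11 10 1 7-2 7 4 1 16-5 18 19 16-7 32 4 11-5z"/><path data-summit="17 331" data-summit-m="1243" d="M83 224l-4 0-5 4-16 0-9-4-8 0-15 1-10 5 0 135 5 3 26-13 13-20 0-8-5-5-2-17-10-12-3-10 15-11 36 11 10 0 7-4-1-26-3-10-5-7z"/><path data-summit="450 358" data-summit-m="1062" d="M405 325l-12 21 3 15 5 13 24 23 20-8 33-5 11 12 9 0 21 5 9 0 0-54-26-20-25 2-30 10-25 2-8-2z"/><path data-summit="51 22" data-summit-m="1226" d="M151 16l-134 0-1 57 17 4 48 0 42-26 12-17 14-13z"/><path data-summit="486 527" data-summit-m="951" d="M527 440l-8 6-13 17-28 13-13 13-7 3-23-3-10 6-6 12-4 20 112 1z"/><path data-summit="305 285" data-summit-m="1134" d="M350 229l-25 26-35 9-9 11-4 16 28 16 6 2 14 0 6 4 3-6 11-2 14-6 7 0 23 13 3-3-1-18 5-30-7 3-11 0-7-3-11-12z"/><path data-summit="17 489" data-summit-m="1240" d="M17 448l-1 79 42 1 7-22 14-12 5-9 7-28-10-5-16-3-24 7-11 0z"/><path data-summit="306 17" data-summit-m="969" d="M398 16l-153 1 24 16 22 11 10 1 10 11 11 5 17 0 8 4 6 0 6-9 15-8 6-10 12-9z"/><path data-summit="238 498" data-summit-m="1222" d="M249 437l-4 2-4 15-6 8-6 12-12 12-1 11-5 12-16 17 0 2 76-1-2-46-9-27z"/>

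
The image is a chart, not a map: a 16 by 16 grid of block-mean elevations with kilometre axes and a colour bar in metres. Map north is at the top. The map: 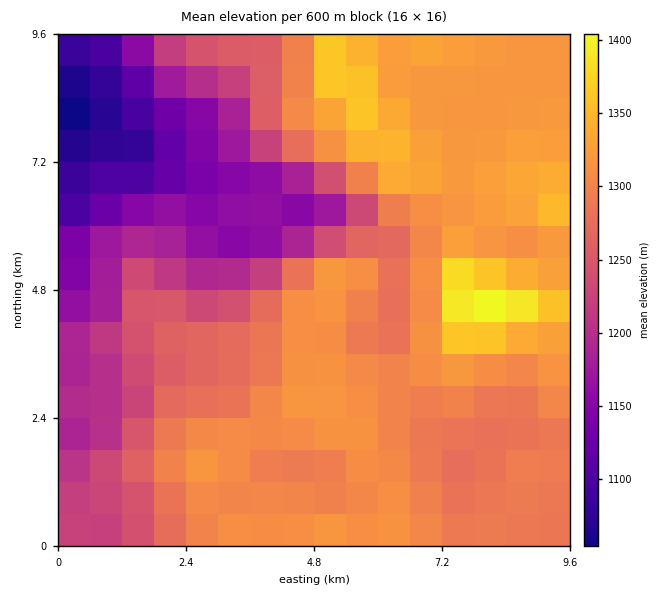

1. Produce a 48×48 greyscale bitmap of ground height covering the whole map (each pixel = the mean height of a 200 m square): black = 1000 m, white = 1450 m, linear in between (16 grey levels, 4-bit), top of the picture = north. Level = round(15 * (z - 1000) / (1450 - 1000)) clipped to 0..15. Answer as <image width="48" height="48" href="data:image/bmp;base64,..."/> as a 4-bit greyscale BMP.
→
<image width="48" height="48" href="data:image/bmp;base64,Qk32BAAAAAAAAHYAAAAoAAAAMAAAADAAAAABAAQAAAAAAIAEAAATCwAAEwsAABAAAAAAAAAAAAAAABEREQAiIiIAMzMzAERERABVVVUAZmZmAHd3dwCIiIgAmZmZAKqqqgC7u7sAzMzMAN3d3QDu7u4A////AIh3eIiJmqqqqqqqq7u7qruqqqqqqqqpmYd3eIiJmqqqqqqqqru6qruqqqqqqqqpmXd3eIiJmqqqqqqqqqqqqqqqqqqqqqqqmXd3eIiJmqqqqqqqqqqqqqqqqpmZqqqqqnd3iIiJmqqqqqqqqqqqqqqqqpmZqqqqqnd4iIiZqquqqqqqqqqqqqqqqZmZqqqqqnd4iImZqru6qqqqqqqqqqqqqZmZmqqqqnd4iImaqru7qqqqqqqqqqqqqZmZmqqqqmZ3eImaqru7qqqqqqqqqqqqqZmZmaqqqmZnd4maqqq7qqqqqqqqqqqqqZmZmZqqqmZmd4iZqqqqqqqqqqu7uqqqqZmZmZmZqmZmd3iZmqqqqqqqu7u7uqqqqqqZmZmZqmZ3d3iJmZqqqqqru7u7qqqqqqqpmZmaqnd3d3eJmZmZmqqru7uqqqqqqqqqmZmqqnd3d3iJmZmZmaqqu7qqqqqqqqqqqqqqq2Zmd3iImZmZmZqqu7qqqqqqqqqqqqqqu2Zmd4iIiZmZmZmqu7uqqqqqq7u6qqqqu2Zmd4iIiZmZmZmqq7qqqqqqq7u7u6qqu2ZneIiImZmZmZmqq7qqqpmqq7zMu7u7u2Z3eIiJmZmZmZmqq7qqqZmaq8zMzLu7u2Znd4iZmZmZmZqqq7qqqZmaq83d3MzLu2ZmZ4iZmIiIiZmqq7qqqZmZq83d3d3MzFVWZniZiIiIiJmqq7uqqpmZq83u7d3czFVVZnmZh3d3eImaq7u6qqmZq83u7d3czFVVZoiYd3d3d4iZq7u7qqmZq93t3MzMu1VVZ3iId2Znd3eJqru7uqmZq83dzLu7u1VWZ3d3dmZmZmZ4maq7qpmaq8zMu7u7ulVWZ3d3ZmZlVVZneJmqqZmaq7u7uqqqqlVWZmZmZmVVVVVWZ3iJmZmaqru7qqqru0RVVmZmZlVVVVVVVmd4iJmaqqu7qqq7uzREVVVmZVVVVVVVVVZniJmqqqq7u7u7zDM0RFVVVVVVVmVVVVVniJqqqqu7u7u8zDM0REVVVVVVZmVVVVZ3iaq7u7u7u7u8zDM0RERFVVVVVVVVVmeImqu7u7u7u7u7zDMzMzM0REVVVVVWZ3iZqrvLu7u7u7u7uyMzMzMzRERVVVVmeImqu7zLu7u7u7u7uyIzMyIzREVVVmZ4iZq7u8zLu7u7u7u7uyIjMiM0RFVVZniJmqu7zMy7u7u7u7u7uyIiIjM0RVVVZ4iaqru8zMu7u7u7u7u7uyIiIjM0RFVVZ4maq7u8zMu7u7u7u7u7uyIiIzM0RVVVZ4maqru8zMu7u7u7u7u7uyIiIzNEVVVWZ4maqrvMzLu7u7u7u7u7uyIiIzNFVmZmeImZq7zMzLu7u7u7u7u7uyIiMzRFZnd3eImZq8zdy7u7u7u7u7u7uyIjM0RWd3d4iImZq83cy7u7u7u7u7u7uzMzM0VneIiIiImZq8zcy7u7u7u7u7u7uzMzNEVneIiJmIiZq8zMu7u7u7u7u7u7uzMzNFZniIiZmYiZq8zMu7u7u7u7u7u7uw=="/>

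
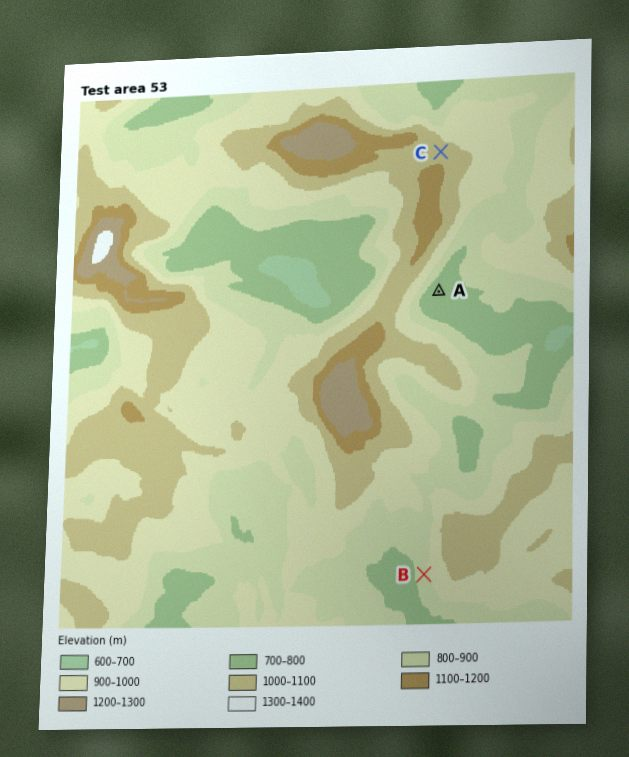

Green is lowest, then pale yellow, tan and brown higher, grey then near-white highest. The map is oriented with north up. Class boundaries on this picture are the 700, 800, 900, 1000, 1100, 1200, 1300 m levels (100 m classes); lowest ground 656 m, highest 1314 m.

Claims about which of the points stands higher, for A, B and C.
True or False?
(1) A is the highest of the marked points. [False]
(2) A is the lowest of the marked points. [True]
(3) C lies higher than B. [True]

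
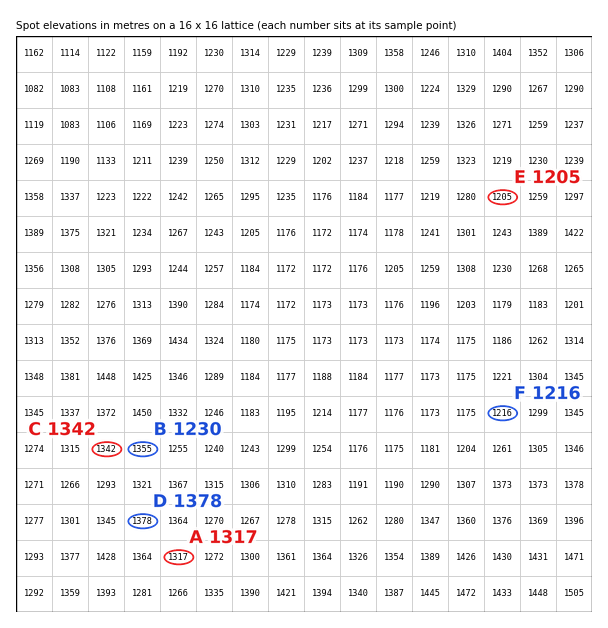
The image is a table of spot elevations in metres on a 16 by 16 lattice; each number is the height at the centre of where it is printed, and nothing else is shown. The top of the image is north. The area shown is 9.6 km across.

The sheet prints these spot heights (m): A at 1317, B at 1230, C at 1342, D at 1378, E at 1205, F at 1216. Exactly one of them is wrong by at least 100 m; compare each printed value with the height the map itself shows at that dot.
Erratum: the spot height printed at B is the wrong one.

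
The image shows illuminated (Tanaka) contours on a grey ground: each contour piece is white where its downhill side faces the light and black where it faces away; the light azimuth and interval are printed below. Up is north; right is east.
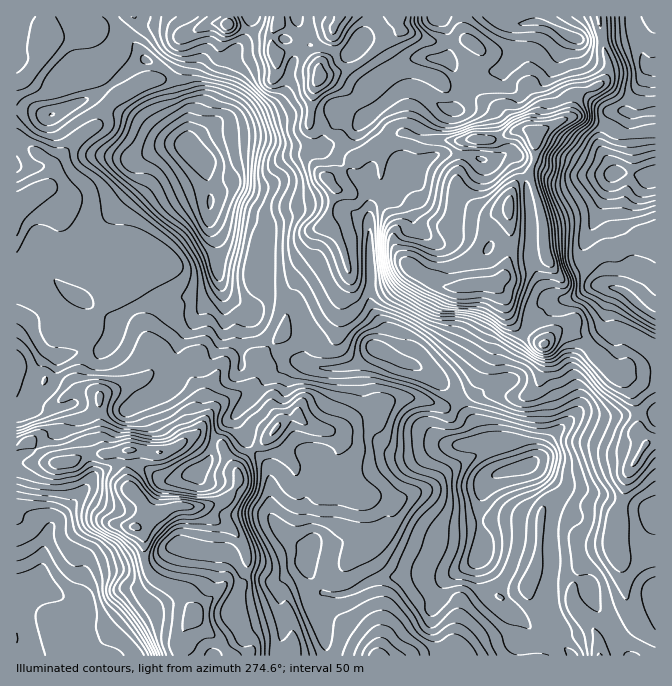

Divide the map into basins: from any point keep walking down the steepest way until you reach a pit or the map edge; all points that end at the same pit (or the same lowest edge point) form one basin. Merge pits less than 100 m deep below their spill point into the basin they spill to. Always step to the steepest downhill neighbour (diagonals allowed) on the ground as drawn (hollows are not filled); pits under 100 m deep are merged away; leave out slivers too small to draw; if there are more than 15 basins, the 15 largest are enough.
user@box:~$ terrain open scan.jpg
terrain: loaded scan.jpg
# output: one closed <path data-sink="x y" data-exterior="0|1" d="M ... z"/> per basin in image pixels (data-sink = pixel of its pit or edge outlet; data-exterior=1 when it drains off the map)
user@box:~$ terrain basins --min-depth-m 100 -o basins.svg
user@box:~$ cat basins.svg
<path data-sink="192 148" data-exterior="0" d="M397 16l-381 1 0 430 2 1 10-7 19 20 5 2 15 0 20-9 21 0 19-3-1 24 3 13 12 10 5 12 7 5-13 11-4 1 5 3 3 7 2 30 3 7 10 9 21 11 15 19 30-30 16-5 5-8 2-10-7-20-11-12-16-9-9-10-12-2 16-1 15-5 10-11 5-12-1-6-19-29-25-8 7-7 7-13 11-11 31-16 8-10 3-21 20-20 3-7 5-33 9-17 24-19 22-10 7 26 11 6 10 1 12-1 20-14 6-1 17 11 21 9 24-4 20 0 6-3 8-9 4-34 14 3 20-1-1-23-14-44 7-20 0-18-2-2-14-4-25 10-28 0-2 2-43-2-22-6-43 25-6-5-11-17-31-14 4-29 6-16 29-8 16-8 37-31z"/><path data-sink="527 465" data-exterior="0" d="M505 299l-1 24-11 17-2 12-17 35-9 9-18 10-7 0-26-8-20 1-14 7-6 7-20 8-9 7-15 3 9 11 0 8-15 21-14-3-13 0-16-18-9-16-15 12-18 19-1 18-4 7-10 11-15 5-16 1 12 2 9 10 16 9 11 12 5 12 2 12-5 13-3 2-15 4-31 31 4 8 34 34 12 0 10-7 34 0 2-1 4 8 123 0 33-8 5 0 3 2 0 6 198-1 0-101-32 2-8-4-2-7 2-25 8-27 2-15 20-35-8-13 1-13-8-29-28-25-21-25-13-10-12 3-13 13-24-13-12-18z"/><path data-sink="377 348" data-exterior="0" d="M344 251l-22 10-24 19-9 17-5 33-3 7-20 20-3 21-8 10-31 16-11 11-7 13-7 7 25 8 18 28 9-14 19-16 20-22 13-3 16 12 20 3 11-3 9-7 20-8 6-7 14-7 20-1 26 8 7 0 18-10 9-9 7-14 10-21 2-12 8-10 5-15-2-20-9-12-47 5-21-9-17-11-6 1-20 14-7 1-15-1-11-6z"/><path data-sink="575 38" data-exterior="0" d="M599 16l-201 0 0 4 3 10-37 31-16 8-29 8-6 16-4 29 31 14 11 17 6 5 43-25 22 6 23 0 2 2 48-2 25-10 17 5 32-16 4-6 3-15 6-6 18-7 6-6 2-20-5-13z"/><path data-sink="32 655" data-exterior="1" d="M28 441l-12 7 0 207 164 1 3-24 11-17 0-3-14-18-21-11-10-9-3-7-2-30-3-7-5-3 4-1 13-11-7-5-5-12-12-10-3-13 2-23-41 2-20 9-15 0-5-2z"/><path data-sink="650 175" data-exterior="0" d="M579 116l-15 3-24 12-4 4 0 18-7 20 14 44 3 38 7 13 7 8 7 0 17-8 15-15 16-2 29-12 12-1 0-106-11-1-20 3z"/><path data-sink="632 298" data-exterior="0" d="M514 238l-5 0-3 34-10 11 8 12 2 13 5 12 9 11 24 13 13-13 12-3 17 14 5 8 23 24 3 0 7-9-3-25 4-6 9 0 22 11-1-106-11 0-29 12-16 2-15 15-17 8-7 0-7-8-7-13-2-14-20 0z"/><path data-sink="655 67" data-exterior="1" d="M655 16l-56 1 4 28 5 13 0 15-8 11-18 7-6 6-6 21 9-2 46 18 31-4z"/>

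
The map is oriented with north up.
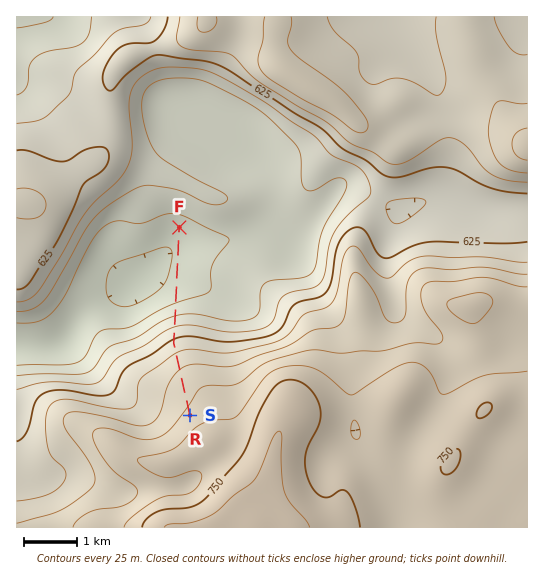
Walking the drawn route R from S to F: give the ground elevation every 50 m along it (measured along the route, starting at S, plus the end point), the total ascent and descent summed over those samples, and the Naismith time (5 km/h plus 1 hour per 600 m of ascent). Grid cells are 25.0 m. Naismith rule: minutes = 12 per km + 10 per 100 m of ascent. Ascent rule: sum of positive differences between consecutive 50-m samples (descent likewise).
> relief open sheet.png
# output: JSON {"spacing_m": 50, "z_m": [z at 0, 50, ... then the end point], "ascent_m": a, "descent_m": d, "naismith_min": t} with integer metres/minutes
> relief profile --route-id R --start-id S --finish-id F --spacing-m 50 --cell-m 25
{"spacing_m": 50, "z_m": [708, 706, 703, 701, 699, 697, 696, 694, 693, 692, 691, 689, 688, 686, 684, 682, 680, 677, 674, 670, 667, 663, 659, 654, 650, 645, 641, 636, 631, 626, 621, 616, 611, 605, 599, 593, 587, 581, 575, 569, 564, 558, 554, 549, 545, 542, 539, 537, 535, 534, 533, 532, 531, 531, 530, 530, 529, 529, 529, 528, 528, 528, 527, 528, 528, 528, 529, 530, 531, 533, 534, 536, 537], "ascent_m": 9, "descent_m": 181, "naismith_min": 44}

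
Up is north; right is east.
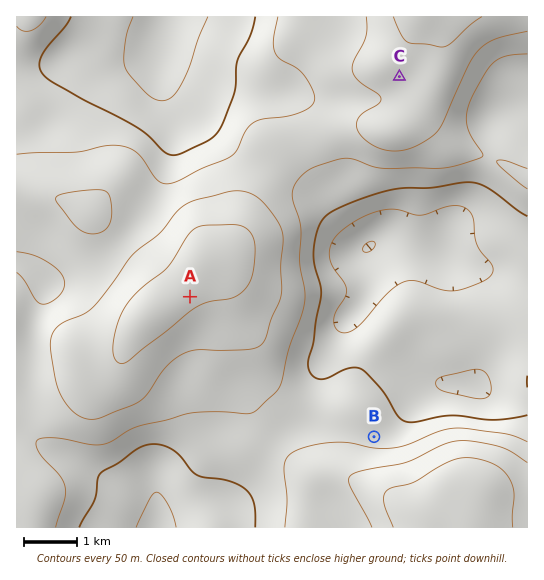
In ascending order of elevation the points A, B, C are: B C A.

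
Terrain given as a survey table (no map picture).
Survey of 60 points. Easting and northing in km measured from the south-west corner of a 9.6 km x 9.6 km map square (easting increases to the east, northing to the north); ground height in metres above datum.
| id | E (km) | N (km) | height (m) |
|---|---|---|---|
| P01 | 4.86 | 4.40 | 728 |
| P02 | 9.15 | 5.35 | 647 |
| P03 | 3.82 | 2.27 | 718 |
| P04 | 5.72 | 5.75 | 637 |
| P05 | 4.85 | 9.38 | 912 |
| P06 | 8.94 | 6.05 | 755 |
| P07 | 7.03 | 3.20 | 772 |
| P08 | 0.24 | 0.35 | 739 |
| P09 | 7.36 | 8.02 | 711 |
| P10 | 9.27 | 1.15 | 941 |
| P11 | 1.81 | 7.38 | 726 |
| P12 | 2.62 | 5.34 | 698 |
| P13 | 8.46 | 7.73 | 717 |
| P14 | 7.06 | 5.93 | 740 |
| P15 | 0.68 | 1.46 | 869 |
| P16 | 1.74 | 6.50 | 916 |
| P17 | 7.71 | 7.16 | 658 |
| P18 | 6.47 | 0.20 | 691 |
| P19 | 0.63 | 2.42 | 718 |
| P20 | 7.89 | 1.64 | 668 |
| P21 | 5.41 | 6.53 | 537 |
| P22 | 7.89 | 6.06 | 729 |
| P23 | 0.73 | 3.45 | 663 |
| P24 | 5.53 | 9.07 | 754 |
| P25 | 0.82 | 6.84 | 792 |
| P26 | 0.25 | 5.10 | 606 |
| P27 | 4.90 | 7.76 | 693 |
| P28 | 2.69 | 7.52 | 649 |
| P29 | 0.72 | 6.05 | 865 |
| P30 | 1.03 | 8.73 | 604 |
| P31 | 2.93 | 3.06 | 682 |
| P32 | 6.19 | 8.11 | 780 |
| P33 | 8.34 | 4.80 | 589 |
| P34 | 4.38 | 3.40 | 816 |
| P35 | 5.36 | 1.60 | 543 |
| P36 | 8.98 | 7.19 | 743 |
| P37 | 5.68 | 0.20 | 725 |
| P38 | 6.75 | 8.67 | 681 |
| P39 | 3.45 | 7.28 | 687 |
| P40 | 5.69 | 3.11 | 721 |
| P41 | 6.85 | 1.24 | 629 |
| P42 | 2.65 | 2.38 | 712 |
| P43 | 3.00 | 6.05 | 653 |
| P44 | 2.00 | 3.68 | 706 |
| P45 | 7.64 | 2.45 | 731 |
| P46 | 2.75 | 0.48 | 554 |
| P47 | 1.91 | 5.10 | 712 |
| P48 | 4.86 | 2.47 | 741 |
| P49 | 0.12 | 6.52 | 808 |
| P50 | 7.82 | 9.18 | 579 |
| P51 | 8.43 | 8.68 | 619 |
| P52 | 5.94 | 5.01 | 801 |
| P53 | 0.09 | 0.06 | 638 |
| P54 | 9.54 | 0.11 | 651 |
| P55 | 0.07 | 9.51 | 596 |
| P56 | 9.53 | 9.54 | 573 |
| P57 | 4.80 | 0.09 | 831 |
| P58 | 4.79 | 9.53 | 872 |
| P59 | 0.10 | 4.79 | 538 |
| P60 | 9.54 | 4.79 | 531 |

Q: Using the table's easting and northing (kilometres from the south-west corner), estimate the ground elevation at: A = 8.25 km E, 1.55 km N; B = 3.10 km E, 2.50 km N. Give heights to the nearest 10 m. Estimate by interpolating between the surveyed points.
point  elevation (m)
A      780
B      660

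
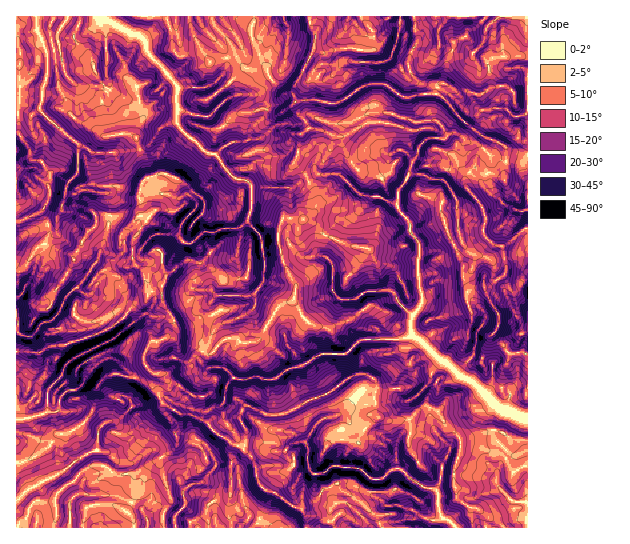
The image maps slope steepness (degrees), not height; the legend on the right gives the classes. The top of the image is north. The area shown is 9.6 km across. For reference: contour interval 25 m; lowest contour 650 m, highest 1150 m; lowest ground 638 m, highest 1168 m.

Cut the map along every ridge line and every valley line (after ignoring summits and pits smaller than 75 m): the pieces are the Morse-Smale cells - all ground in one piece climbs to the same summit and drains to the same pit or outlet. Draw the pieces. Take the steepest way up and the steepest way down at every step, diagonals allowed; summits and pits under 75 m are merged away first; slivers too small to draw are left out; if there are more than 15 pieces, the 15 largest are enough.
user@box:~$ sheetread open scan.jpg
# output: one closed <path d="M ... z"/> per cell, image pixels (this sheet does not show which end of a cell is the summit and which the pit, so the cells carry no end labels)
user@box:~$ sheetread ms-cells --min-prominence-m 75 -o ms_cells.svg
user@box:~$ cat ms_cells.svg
<path d="M335 173l-18 2-8 6 8 16-1 12-6 7-7 4-20-1-3 6-1 20 4 16 13 24-3 14-11 5-6 6-15 27-4 4-16 2-4-4-11 0-15 14-5 0-15-8-10-1-11-7-11 4-8 0-7 13 0 9 7 9 5 2-3 8 2 7 8 15 16 9 8 0 19 8 12 14 9 4 6 5 9 3 11 12 7 26 6 6 11 2 14 12 10 3 6 11 0 9 220 0 1-173-6-3-15 0-14 13-8-6-12-3-16 16-19-13-20-20-5-3-2-15 9-14 3-9-6-28 3-24-9-13-2-11-10-12-2-6-20-8-6 1-10-2-15-15z"/><path d="M253 16l-237 1 0 116 12 13 3 12 10 3 10 13-3 9 1 15-8 13 8 18-4 14 29 14 14-26 8-6 1-9 16 0 14 8 4 0 8-8 7 1 1 4-14 18-1 19 12 15 4 20 13-6 2 15 10 17 0 7-6 11 14 7 14 3 11 6 5 0 15-14 11 0 4 4 16-2 4-4 15-27 6-6 11-5 3-14-13-24-4-16 1-20 3-6 23 0 9-8 2-8 0-6-8-16-8 2-10 5-40-1-5-7-11-1-19-24 7-8 11-6 15-1 2-10 13-13 3-7-3-9-9-7 6-3 10-13-19-39-1-9 2-7z"/><path d="M147 368l-5 7-5 2-10 0-9-4-13 4-8 9-1 15-4 12-13 14-12 6-10 2-6 10-13 10-16 8-6 0 0 64 290 1 1-9-6-11-10-3-14-12-11-2-6-6-7-26-11-12-9-3-6-5-9-4-12-14-19-8-8 0-16-10-10-17 3-12z"/><path d="M385 84l-20 1-19 14-12 5-16-4-23 1 0 6 13 18 0 4-7 5-2 19-4 9 10 12 4 7 8-6 18-2 11 7 15 15 10 2 6-1 20 8 2 6 10 12 2 11 8 9 2 10 26-3 14-8-4-15 0-25-14-21-13-1-7-4-13 0-1-5 8-15 2-8 8-8 18 0 5-6 7 0 8 4 8-8-8-6-17-21-9-7-13-2-23 4z"/><path d="M474 129l-9 8-8-4-7 0-5 6-18 0-8 8-2 8-8 15 1 5 13 0 7 4 13 1 14 21 0 25 4 15-18 10-23 2-3 17 6 31-12 20 1 14 6 4 20 20 19 13 16-16 12 3 8 6 14-12-3-7-11-11 6-10 0-11-11-16-4-11 6-2 12-9 9 11 17-8 0-49-3-1-4 3-18 15-10-3-9-9 0-24-7-12-12-13 0-8 9-10 8 5 11 0 10 6 4-17-2-15-11-7-12-4z"/><path d="M161 287l-11 5-5 9-8 2-18 18-20 12-34 12-16 2-11 6-22 0 1 110 5 0 16-8 13-10 6-10 10-2 12-6 13-14 4-12 1-15 8-9 10-4 12 4 10 0 10-7-3-7 0-9 4-8 3-5 8 0 6-2 8-13 0-7-10-17z"/><path d="M527 16l-28 0-12 11-4 16-10 10-14 0-20-9 0 3-9 8-11 0-8-3-3 14 4 9 9 10 2 9 14-1 6 4 14 18 14 13 3 0 3-5 0-6 4-6 18-3 7 1 7 7 14-3z"/><path d="M142 216l-3 0-8 8-4 0-14-8-17 1 0 8-8 6-25 50 13 16-1 18 6 5 14 1 15-6 7 0 5 4 15-16 10-4 1-8-4-18-12-15 1-19 14-18 0-3z"/><path d="M45 244l-12 9-11 16-6 2 1 81 21 1 11-6 16-2 34-12 22-14-4-4-7 0-15 6-10 0-8-4-2-2 1-18-13-16 10-19 0-4-6-5z"/><path d="M399 24l-9 3-8 8-8 2-1 9-3 5-27-3-18 5-11-4-19 37 0 13 2 2 21-1 16 4 35-20 16 0 18 13 19-2 1-8-11-12-4-9 3-15-14-9z"/><path d="M271 79l-12 13-4 2 9 7 3 9-3 7-13 13-2 9-3 2-12 0-11 6-7 8 19 24 11 1 5 7 40 1 17-7-3-7-10-12 4-9 2-19 7-5 0-4-13-18 0-10-4-4-8-1z"/><path d="M509 156l-2 1-4 22-10-6-11 0-7-5-10 10 2 11 10 10 8 16-2 15 1 5 9 9 8 3 5-2 15-13 7-3 0-67z"/><path d="M498 16l-83 0 0 14 2 4 0 8-5 9 7 4 11 0 9-8 0-3 20 9 14 0 10-10 4-16z"/><path d="M503 276l-19 11 4 11 11 16 0 11-6 10 14 17 10-9 3-8 8-5 0-49-17 6z"/><path d="M18 133l-2 1 0 87 5 0 23-12 5-11-1-15 3-9-10-13-10-3-3-12z"/>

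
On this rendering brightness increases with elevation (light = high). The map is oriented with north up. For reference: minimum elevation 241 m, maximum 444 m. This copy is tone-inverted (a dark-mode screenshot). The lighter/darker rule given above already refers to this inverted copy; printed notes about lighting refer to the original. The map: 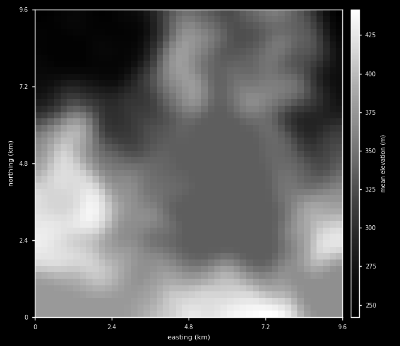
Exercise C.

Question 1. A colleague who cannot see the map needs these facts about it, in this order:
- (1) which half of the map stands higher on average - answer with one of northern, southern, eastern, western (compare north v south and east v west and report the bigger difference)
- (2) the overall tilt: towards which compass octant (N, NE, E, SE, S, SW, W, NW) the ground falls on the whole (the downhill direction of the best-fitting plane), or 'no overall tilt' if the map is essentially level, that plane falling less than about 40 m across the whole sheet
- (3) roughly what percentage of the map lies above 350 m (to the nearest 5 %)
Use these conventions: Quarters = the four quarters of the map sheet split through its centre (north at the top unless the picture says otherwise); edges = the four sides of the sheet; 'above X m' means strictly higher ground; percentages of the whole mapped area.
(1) The southern half stands higher on average than the northern half.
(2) The general tilt is down to the north (the land rises towards the south).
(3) Ground above 350 m makes up about 45 % of the sheet.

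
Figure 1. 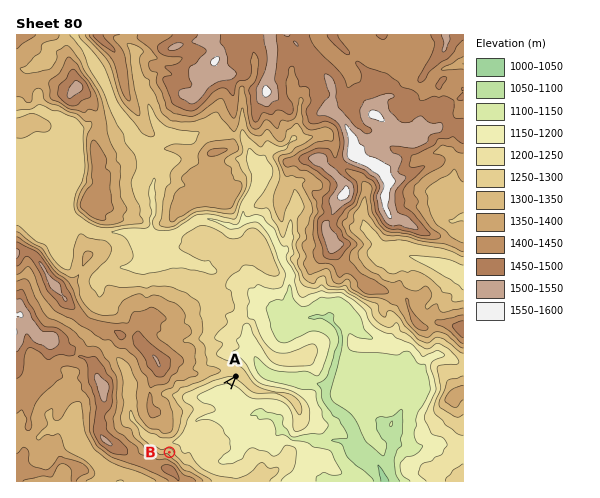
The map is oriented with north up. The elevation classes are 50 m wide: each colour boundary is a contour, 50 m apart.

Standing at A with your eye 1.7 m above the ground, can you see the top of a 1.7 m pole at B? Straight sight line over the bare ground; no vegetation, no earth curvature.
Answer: yes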